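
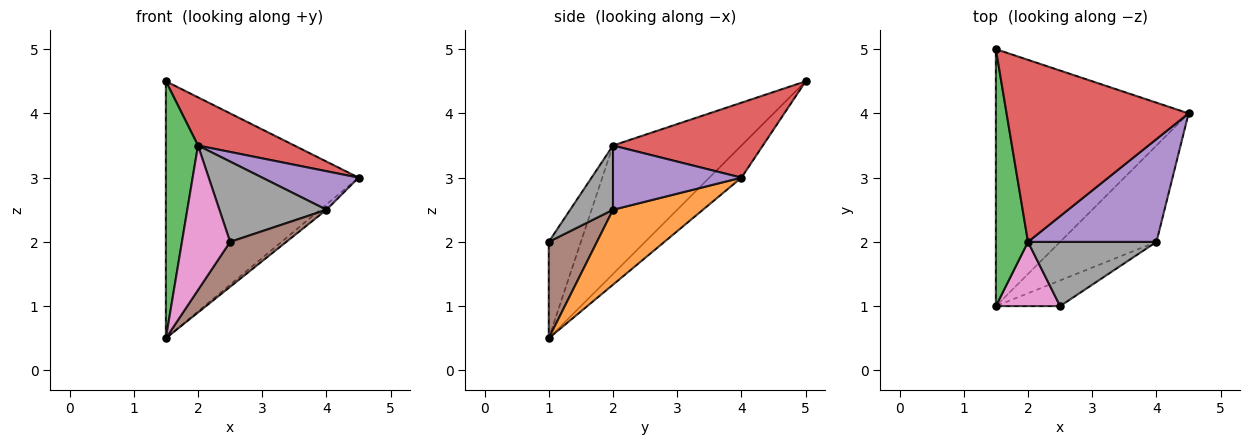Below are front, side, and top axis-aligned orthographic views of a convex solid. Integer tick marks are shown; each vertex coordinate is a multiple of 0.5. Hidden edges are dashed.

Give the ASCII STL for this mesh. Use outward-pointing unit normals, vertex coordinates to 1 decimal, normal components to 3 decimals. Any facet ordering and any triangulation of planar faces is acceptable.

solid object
 facet normal -0.117 0.702 -0.702
  outer loop
   vertex 1.5 5.0 4.5
   vertex 4.5 4.0 3.0
   vertex 1.5 1.0 0.5
  endloop
 endfacet
 facet normal 0.613 0.044 -0.789
  outer loop
   vertex 4.0 2.0 2.5
   vertex 1.5 1.0 0.5
   vertex 4.5 4.0 3.0
  endloop
 endfacet
 facet normal -0.943 -0.236 0.236
  outer loop
   vertex 2.0 2.0 3.5
   vertex 1.5 5.0 4.5
   vertex 1.5 1.0 0.5
  endloop
 endfacet
 facet normal 0.370 -0.238 0.898
  outer loop
   vertex 2.0 2.0 3.5
   vertex 4.5 4.0 3.0
   vertex 1.5 5.0 4.5
  endloop
 endfacet
 facet normal 0.424 -0.318 0.848
  outer loop
   vertex 2.0 2.0 3.5
   vertex 4.0 2.0 2.5
   vertex 4.5 4.0 3.0
  endloop
 endfacet
 facet normal 0.597 -0.697 -0.398
  outer loop
   vertex 2.5 1.0 2.0
   vertex 1.5 1.0 0.5
   vertex 4.0 2.0 2.5
  endloop
 endfacet
 facet normal -0.520 -0.780 0.347
  outer loop
   vertex 2.5 1.0 2.0
   vertex 2.0 2.0 3.5
   vertex 1.5 1.0 0.5
  endloop
 endfacet
 facet normal 0.298 -0.745 0.596
  outer loop
   vertex 2.5 1.0 2.0
   vertex 4.0 2.0 2.5
   vertex 2.0 2.0 3.5
  endloop
 endfacet
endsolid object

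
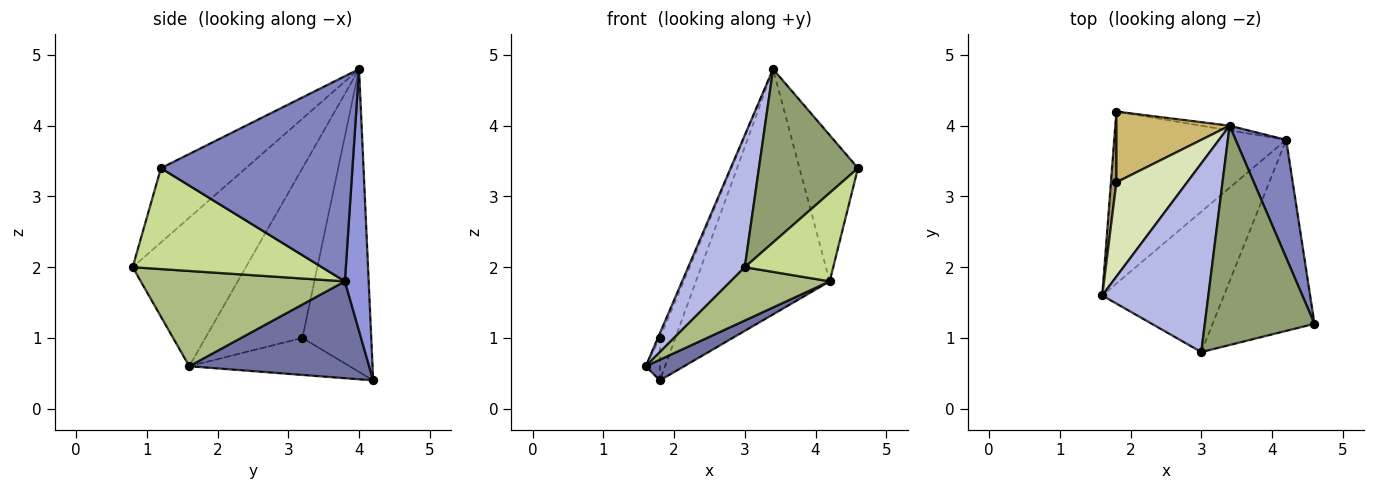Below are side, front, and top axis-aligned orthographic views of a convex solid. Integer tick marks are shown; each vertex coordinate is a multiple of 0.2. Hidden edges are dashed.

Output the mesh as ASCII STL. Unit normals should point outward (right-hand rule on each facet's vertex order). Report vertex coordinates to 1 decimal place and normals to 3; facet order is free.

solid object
 facet normal 0.488 -0.104 -0.867
  outer loop
   vertex 4.2 3.8 1.8
   vertex 1.6 1.6 0.6
   vertex 1.8 4.2 0.4
  endloop
 endfacet
 facet normal 0.931 0.284 0.229
  outer loop
   vertex 4.2 3.8 1.8
   vertex 3.4 4.0 4.8
   vertex 4.6 1.2 3.4
  endloop
 endfacet
 facet normal 0.175 0.984 -0.019
  outer loop
   vertex 4.2 3.8 1.8
   vertex 1.8 4.2 0.4
   vertex 3.4 4.0 4.8
  endloop
 endfacet
 facet normal -0.754 -0.377 0.538
  outer loop
   vertex 3.0 0.8 2.0
   vertex 3.4 4.0 4.8
   vertex 1.6 1.6 0.6
  endloop
 endfacet
 facet normal -0.469 -0.548 0.693
  outer loop
   vertex 3.0 0.8 2.0
   vertex 4.6 1.2 3.4
   vertex 3.4 4.0 4.8
  endloop
 endfacet
 facet normal 0.591 -0.287 -0.754
  outer loop
   vertex 3.0 0.8 2.0
   vertex 1.6 1.6 0.6
   vertex 4.2 3.8 1.8
  endloop
 endfacet
 facet normal 0.669 -0.312 -0.675
  outer loop
   vertex 3.0 0.8 2.0
   vertex 4.2 3.8 1.8
   vertex 4.6 1.2 3.4
  endloop
 endfacet
 facet normal -0.923 0.019 0.385
  outer loop
   vertex 1.8 3.2 1.0
   vertex 1.6 1.6 0.6
   vertex 3.4 4.0 4.8
  endloop
 endfacet
 facet normal -0.986 0.087 0.145
  outer loop
   vertex 1.8 3.2 1.0
   vertex 1.8 4.2 0.4
   vertex 1.6 1.6 0.6
  endloop
 endfacet
 facet normal -0.917 0.206 0.343
  outer loop
   vertex 1.8 3.2 1.0
   vertex 3.4 4.0 4.8
   vertex 1.8 4.2 0.4
  endloop
 endfacet
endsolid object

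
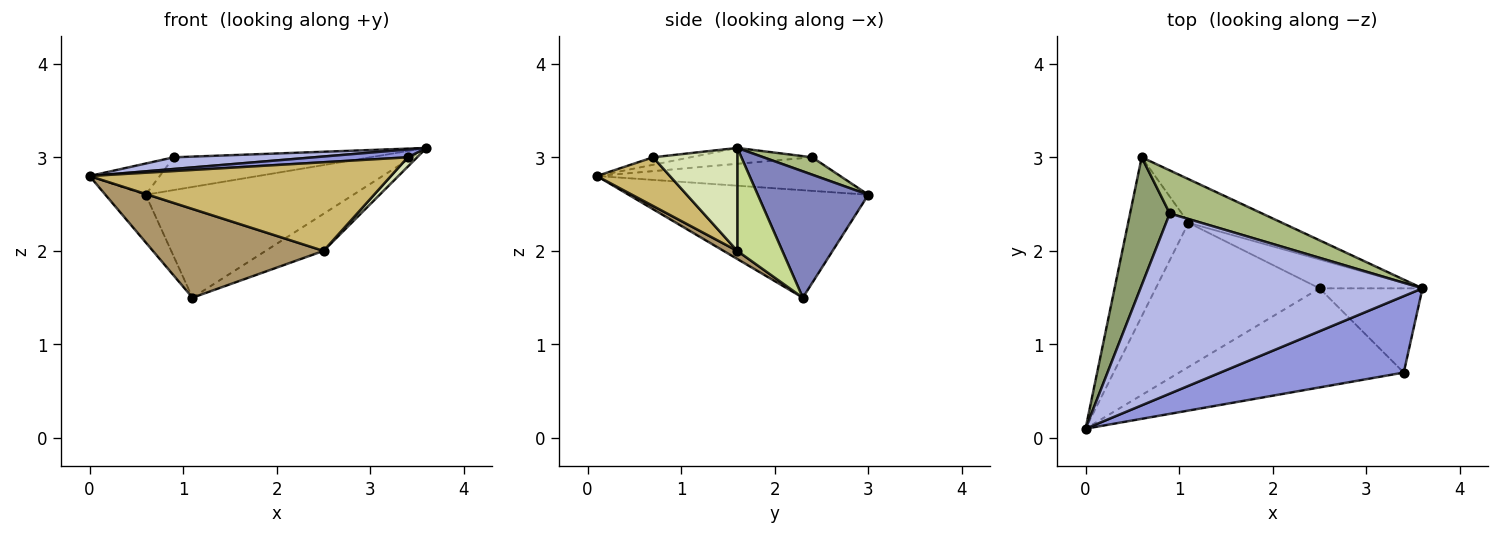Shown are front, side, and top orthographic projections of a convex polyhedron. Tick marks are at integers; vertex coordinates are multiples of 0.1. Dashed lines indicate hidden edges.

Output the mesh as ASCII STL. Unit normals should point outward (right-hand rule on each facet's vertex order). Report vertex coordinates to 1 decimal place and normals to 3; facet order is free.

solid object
 facet normal -0.863 0.145 -0.484
  outer loop
   vertex 1.1 2.3 1.5
   vertex 0.0 0.1 2.8
   vertex 0.6 3.0 2.6
  endloop
 endfacet
 facet normal 0.444 0.834 -0.329
  outer loop
   vertex 1.1 2.3 1.5
   vertex 0.6 3.0 2.6
   vertex 3.6 1.6 3.1
  endloop
 endfacet
 facet normal -0.041 -0.101 0.994
  outer loop
   vertex 3.4 0.7 3.0
   vertex 3.6 1.6 3.1
   vertex 0.0 0.1 2.8
  endloop
 endfacet
 facet normal -0.056 -0.065 0.996
  outer loop
   vertex 0.9 2.4 3.0
   vertex 0.0 0.1 2.8
   vertex 3.6 1.6 3.1
  endloop
 endfacet
 facet normal -0.635 0.183 0.751
  outer loop
   vertex 0.9 2.4 3.0
   vertex 0.6 3.0 2.6
   vertex 0.0 0.1 2.8
  endloop
 endfacet
 facet normal 0.148 0.599 0.787
  outer loop
   vertex 0.9 2.4 3.0
   vertex 3.6 1.6 3.1
   vertex 0.6 3.0 2.6
  endloop
 endfacet
 facet normal 0.523 0.673 -0.523
  outer loop
   vertex 2.5 1.6 2.0
   vertex 1.1 2.3 1.5
   vertex 3.6 1.6 3.1
  endloop
 endfacet
 facet normal 0.705 -0.078 -0.705
  outer loop
   vertex 2.5 1.6 2.0
   vertex 3.6 1.6 3.1
   vertex 3.4 0.7 3.0
  endloop
 endfacet
 facet normal 0.042 -0.524 -0.851
  outer loop
   vertex 2.5 1.6 2.0
   vertex 0.0 0.1 2.8
   vertex 1.1 2.3 1.5
  endloop
 endfacet
 facet normal 0.159 -0.658 -0.736
  outer loop
   vertex 2.5 1.6 2.0
   vertex 3.4 0.7 3.0
   vertex 0.0 0.1 2.8
  endloop
 endfacet
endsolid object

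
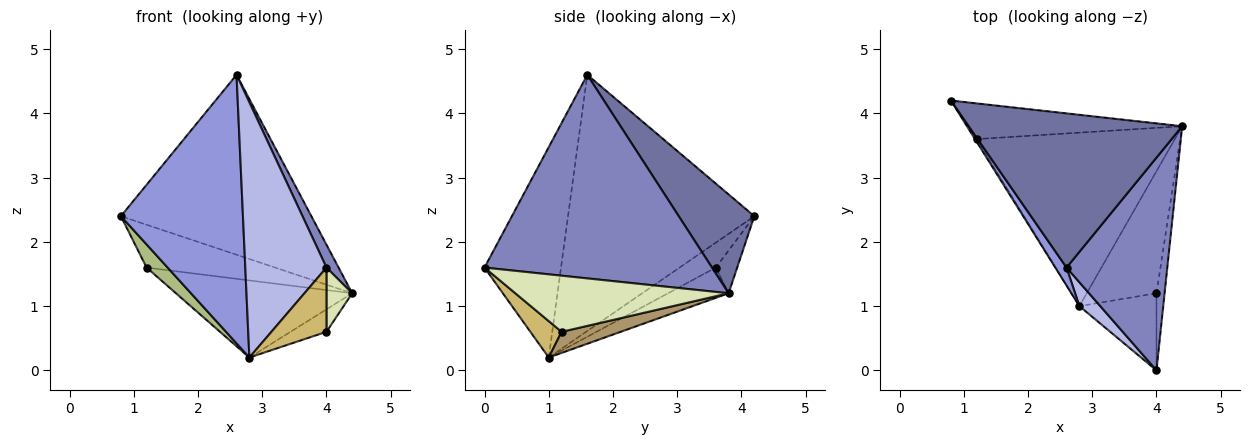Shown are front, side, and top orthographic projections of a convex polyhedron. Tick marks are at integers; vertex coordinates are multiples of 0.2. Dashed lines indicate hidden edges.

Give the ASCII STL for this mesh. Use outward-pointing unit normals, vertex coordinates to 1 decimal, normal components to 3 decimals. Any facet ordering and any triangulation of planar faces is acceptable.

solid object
 facet normal 0.288 0.727 0.623
  outer loop
   vertex 2.6 1.6 4.6
   vertex 4.4 3.8 1.2
   vertex 0.8 4.2 2.4
  endloop
 endfacet
 facet normal 0.895 -0.048 0.443
  outer loop
   vertex 2.6 1.6 4.6
   vertex 4.0 0.0 1.6
   vertex 4.4 3.8 1.2
  endloop
 endfacet
 facet normal -0.836 -0.548 0.037
  outer loop
   vertex 2.8 1.0 0.2
   vertex 2.6 1.6 4.6
   vertex 0.8 4.2 2.4
  endloop
 endfacet
 facet normal -0.684 -0.726 0.068
  outer loop
   vertex 2.8 1.0 0.2
   vertex 4.0 0.0 1.6
   vertex 2.6 1.6 4.6
  endloop
 endfacet
 facet normal -0.127 0.762 -0.635
  outer loop
   vertex 1.2 3.6 1.6
   vertex 0.8 4.2 2.4
   vertex 4.4 3.8 1.2
  endloop
 endfacet
 facet normal -0.863 -0.501 -0.056
  outer loop
   vertex 1.2 3.6 1.6
   vertex 2.8 1.0 0.2
   vertex 0.8 4.2 2.4
  endloop
 endfacet
 facet normal -0.138 0.402 -0.905
  outer loop
   vertex 1.2 3.6 1.6
   vertex 4.4 3.8 1.2
   vertex 2.8 1.0 0.2
  endloop
 endfacet
 facet normal 0.983 -0.118 -0.142
  outer loop
   vertex 4.0 1.2 0.6
   vertex 4.4 3.8 1.2
   vertex 4.0 0.0 1.6
  endloop
 endfacet
 facet normal 0.285 0.174 -0.943
  outer loop
   vertex 4.0 1.2 0.6
   vertex 2.8 1.0 0.2
   vertex 4.4 3.8 1.2
  endloop
 endfacet
 facet normal 0.341 -0.602 -0.722
  outer loop
   vertex 4.0 1.2 0.6
   vertex 4.0 0.0 1.6
   vertex 2.8 1.0 0.2
  endloop
 endfacet
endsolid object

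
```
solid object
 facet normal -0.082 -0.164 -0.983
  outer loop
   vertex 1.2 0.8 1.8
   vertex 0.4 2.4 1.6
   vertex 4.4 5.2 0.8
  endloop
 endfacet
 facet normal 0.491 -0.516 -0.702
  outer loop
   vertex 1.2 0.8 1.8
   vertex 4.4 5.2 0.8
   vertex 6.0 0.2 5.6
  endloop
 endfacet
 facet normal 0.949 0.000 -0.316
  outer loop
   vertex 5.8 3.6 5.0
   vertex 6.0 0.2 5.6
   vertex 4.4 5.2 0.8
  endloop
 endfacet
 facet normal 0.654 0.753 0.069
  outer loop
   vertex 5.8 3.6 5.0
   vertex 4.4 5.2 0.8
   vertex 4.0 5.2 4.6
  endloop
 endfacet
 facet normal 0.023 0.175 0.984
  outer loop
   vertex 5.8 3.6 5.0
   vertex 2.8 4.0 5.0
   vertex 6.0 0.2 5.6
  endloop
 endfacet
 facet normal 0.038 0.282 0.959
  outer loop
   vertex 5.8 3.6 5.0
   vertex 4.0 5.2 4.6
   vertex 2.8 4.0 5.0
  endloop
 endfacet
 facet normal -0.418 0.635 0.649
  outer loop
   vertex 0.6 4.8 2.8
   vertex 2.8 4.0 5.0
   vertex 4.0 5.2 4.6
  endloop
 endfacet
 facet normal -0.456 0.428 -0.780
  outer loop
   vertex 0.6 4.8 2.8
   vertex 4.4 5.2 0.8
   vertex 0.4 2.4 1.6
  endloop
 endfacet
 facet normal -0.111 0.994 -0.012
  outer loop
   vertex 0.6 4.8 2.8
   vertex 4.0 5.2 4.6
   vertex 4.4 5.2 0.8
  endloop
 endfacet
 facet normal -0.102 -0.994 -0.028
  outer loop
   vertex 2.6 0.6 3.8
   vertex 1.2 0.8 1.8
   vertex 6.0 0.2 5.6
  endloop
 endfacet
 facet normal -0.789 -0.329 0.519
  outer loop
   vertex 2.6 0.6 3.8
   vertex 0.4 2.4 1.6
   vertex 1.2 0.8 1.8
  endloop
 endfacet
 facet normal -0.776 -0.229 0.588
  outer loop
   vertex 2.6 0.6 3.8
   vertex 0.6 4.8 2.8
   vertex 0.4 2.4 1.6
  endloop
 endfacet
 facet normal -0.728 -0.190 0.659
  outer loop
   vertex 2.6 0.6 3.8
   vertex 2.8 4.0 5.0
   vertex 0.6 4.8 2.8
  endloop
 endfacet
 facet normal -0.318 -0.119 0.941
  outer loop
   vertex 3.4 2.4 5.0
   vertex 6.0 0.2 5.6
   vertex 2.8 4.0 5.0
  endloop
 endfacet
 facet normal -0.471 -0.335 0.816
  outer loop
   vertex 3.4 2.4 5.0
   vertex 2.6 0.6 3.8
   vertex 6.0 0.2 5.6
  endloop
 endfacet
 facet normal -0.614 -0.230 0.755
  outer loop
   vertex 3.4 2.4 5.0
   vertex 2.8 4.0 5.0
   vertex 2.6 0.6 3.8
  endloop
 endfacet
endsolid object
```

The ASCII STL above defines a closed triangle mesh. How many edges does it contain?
24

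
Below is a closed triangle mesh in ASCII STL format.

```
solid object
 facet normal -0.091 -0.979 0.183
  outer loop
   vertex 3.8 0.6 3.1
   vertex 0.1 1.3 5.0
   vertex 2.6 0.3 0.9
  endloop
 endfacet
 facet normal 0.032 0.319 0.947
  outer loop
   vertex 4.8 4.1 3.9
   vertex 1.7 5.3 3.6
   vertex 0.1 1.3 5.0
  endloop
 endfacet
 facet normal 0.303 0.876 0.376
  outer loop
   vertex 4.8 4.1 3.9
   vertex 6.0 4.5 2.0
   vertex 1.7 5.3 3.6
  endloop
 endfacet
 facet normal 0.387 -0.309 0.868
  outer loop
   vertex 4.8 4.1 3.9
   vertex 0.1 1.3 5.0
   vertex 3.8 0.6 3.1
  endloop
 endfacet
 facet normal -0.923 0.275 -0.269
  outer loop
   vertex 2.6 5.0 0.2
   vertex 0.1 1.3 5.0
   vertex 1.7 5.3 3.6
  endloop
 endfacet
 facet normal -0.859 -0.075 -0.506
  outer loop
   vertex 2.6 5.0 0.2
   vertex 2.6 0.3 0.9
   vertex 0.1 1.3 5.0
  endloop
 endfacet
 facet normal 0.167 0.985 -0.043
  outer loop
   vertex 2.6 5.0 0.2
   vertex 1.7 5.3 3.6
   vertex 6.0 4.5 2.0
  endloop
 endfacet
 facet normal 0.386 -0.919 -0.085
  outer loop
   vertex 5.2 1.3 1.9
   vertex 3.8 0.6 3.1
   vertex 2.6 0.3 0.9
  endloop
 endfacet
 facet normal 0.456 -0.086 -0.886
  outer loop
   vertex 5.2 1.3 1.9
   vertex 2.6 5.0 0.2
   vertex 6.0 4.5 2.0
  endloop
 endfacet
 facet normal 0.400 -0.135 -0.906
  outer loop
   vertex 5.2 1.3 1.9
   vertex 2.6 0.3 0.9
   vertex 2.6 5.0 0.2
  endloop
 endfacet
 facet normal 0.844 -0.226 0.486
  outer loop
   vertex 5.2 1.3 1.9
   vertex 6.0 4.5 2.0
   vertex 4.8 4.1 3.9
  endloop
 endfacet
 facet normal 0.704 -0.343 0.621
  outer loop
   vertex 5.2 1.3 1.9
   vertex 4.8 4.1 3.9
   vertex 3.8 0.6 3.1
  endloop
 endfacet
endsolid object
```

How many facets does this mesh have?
12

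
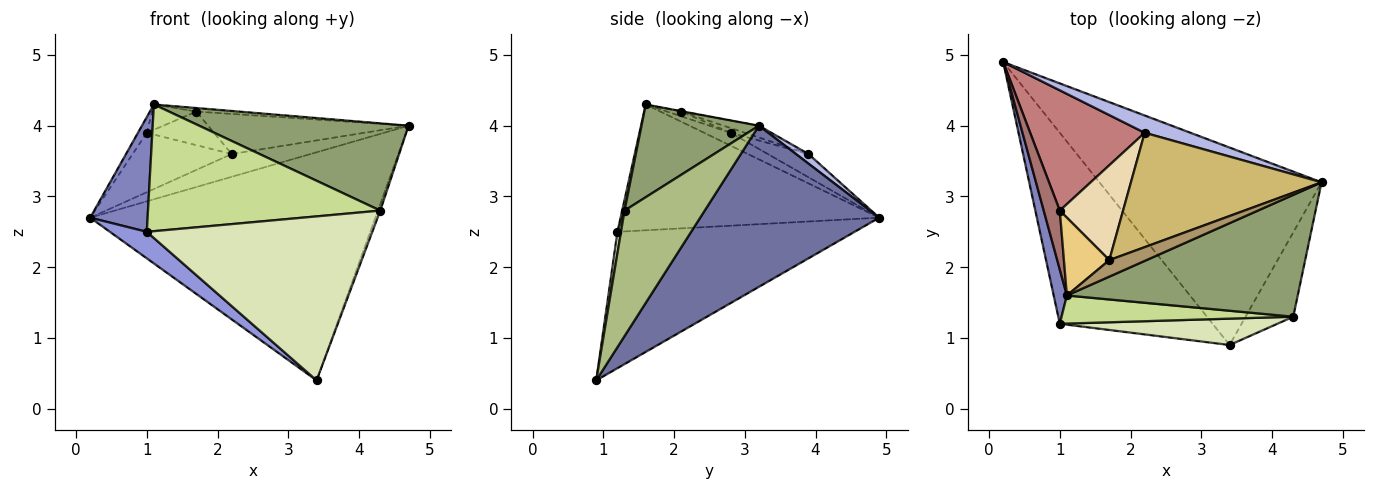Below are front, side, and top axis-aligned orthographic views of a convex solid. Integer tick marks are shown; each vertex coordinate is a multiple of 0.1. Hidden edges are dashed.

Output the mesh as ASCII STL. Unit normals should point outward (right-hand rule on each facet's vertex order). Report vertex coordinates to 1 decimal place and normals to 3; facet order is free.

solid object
 facet normal 0.429 0.683 -0.591
  outer loop
   vertex 3.4 0.9 0.4
   vertex 0.2 4.9 2.7
   vertex 4.7 3.2 4.0
  endloop
 endfacet
 facet normal -0.971 -0.215 0.102
  outer loop
   vertex 1.0 1.2 2.5
   vertex 1.1 1.6 4.3
   vertex 0.2 4.9 2.7
  endloop
 endfacet
 facet normal -0.662 -0.103 -0.742
  outer loop
   vertex 1.0 1.2 2.5
   vertex 0.2 4.9 2.7
   vertex 3.4 0.9 0.4
  endloop
 endfacet
 facet normal 0.125 0.790 0.600
  outer loop
   vertex 2.2 3.9 3.6
   vertex 4.7 3.2 4.0
   vertex 0.2 4.9 2.7
  endloop
 endfacet
 facet normal 0.310 -0.553 0.773
  outer loop
   vertex 4.3 1.3 2.8
   vertex 4.7 3.2 4.0
   vertex 1.1 1.6 4.3
  endloop
 endfacet
 facet normal 0.934 0.027 -0.355
  outer loop
   vertex 4.3 1.3 2.8
   vertex 3.4 0.9 0.4
   vertex 4.7 3.2 4.0
  endloop
 endfacet
 facet normal 0.010 -0.976 0.216
  outer loop
   vertex 4.3 1.3 2.8
   vertex 1.1 1.6 4.3
   vertex 1.0 1.2 2.5
  endloop
 endfacet
 facet normal 0.015 -0.987 0.159
  outer loop
   vertex 4.3 1.3 2.8
   vertex 1.0 1.2 2.5
   vertex 3.4 0.9 0.4
  endloop
 endfacet
 facet normal -0.012 0.210 0.978
  outer loop
   vertex 1.7 2.1 4.2
   vertex 1.1 1.6 4.3
   vertex 4.7 3.2 4.0
  endloop
 endfacet
 facet normal -0.058 0.330 0.942
  outer loop
   vertex 1.7 2.1 4.2
   vertex 4.7 3.2 4.0
   vertex 2.2 3.9 3.6
  endloop
 endfacet
 facet normal -0.098 0.307 0.947
  outer loop
   vertex 1.0 2.8 3.9
   vertex 1.1 1.6 4.3
   vertex 1.7 2.1 4.2
  endloop
 endfacet
 facet normal -0.070 0.333 0.940
  outer loop
   vertex 1.0 2.8 3.9
   vertex 1.7 2.1 4.2
   vertex 2.2 3.9 3.6
  endloop
 endfacet
 facet normal -0.612 0.204 0.764
  outer loop
   vertex 1.0 2.8 3.9
   vertex 0.2 4.9 2.7
   vertex 1.1 1.6 4.3
  endloop
 endfacet
 facet normal -0.179 0.436 0.882
  outer loop
   vertex 1.0 2.8 3.9
   vertex 2.2 3.9 3.6
   vertex 0.2 4.9 2.7
  endloop
 endfacet
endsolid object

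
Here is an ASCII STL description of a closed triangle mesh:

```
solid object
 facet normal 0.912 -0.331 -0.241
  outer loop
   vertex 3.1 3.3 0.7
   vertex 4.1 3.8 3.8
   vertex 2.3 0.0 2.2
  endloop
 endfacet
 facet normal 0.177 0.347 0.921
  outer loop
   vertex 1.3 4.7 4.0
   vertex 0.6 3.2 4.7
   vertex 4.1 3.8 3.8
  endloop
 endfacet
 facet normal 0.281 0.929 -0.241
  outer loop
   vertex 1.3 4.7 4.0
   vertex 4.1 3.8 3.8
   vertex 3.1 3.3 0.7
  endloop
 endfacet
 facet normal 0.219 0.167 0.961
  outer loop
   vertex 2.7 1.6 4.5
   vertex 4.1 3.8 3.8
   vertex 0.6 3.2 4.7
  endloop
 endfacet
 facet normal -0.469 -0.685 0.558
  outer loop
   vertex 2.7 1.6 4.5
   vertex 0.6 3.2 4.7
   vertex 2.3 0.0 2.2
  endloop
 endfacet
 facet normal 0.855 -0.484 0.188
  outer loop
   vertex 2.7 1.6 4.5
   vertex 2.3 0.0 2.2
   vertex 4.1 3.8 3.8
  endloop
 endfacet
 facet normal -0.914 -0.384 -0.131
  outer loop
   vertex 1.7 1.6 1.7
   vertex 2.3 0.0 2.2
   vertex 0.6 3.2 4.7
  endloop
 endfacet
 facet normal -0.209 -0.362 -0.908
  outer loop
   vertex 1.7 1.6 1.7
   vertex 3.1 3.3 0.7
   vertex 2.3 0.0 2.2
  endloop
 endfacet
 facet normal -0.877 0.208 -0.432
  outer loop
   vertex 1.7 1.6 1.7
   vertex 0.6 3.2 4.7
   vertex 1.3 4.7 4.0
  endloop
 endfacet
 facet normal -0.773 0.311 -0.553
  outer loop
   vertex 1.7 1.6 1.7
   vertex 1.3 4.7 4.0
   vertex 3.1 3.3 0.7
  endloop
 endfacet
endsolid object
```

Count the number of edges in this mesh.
15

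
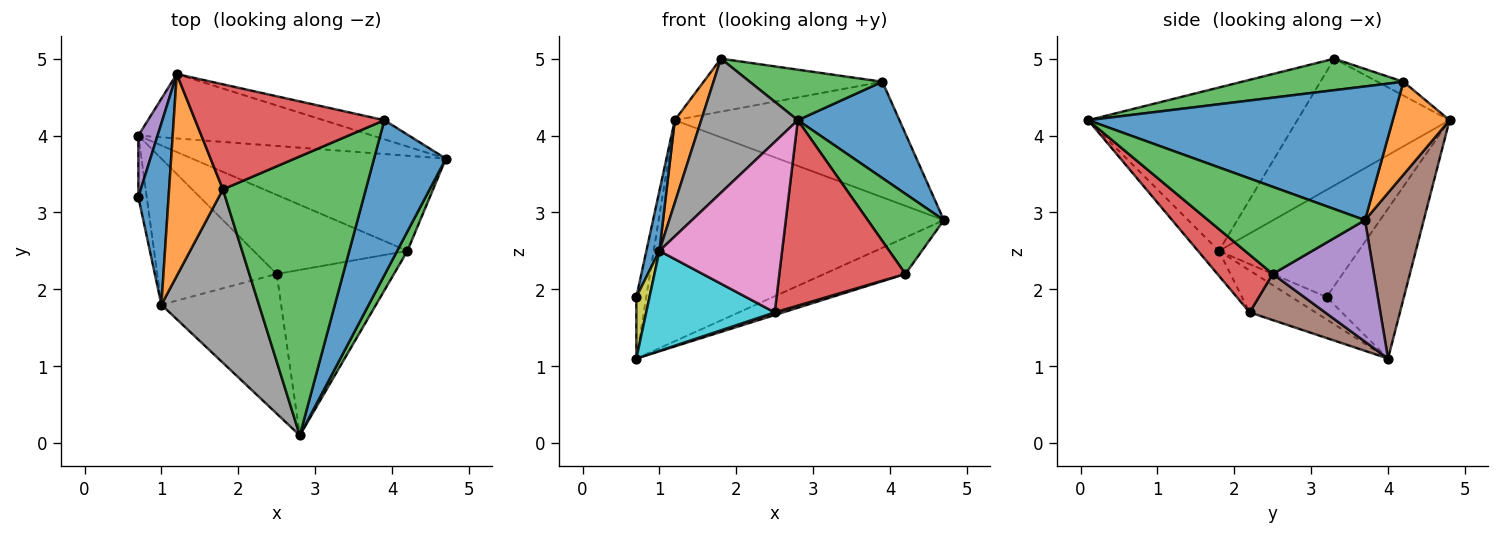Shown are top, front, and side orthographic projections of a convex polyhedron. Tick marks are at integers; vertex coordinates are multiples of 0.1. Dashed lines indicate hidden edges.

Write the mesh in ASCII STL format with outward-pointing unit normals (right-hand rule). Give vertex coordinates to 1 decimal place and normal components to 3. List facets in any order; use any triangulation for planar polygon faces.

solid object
 facet normal 0.845 -0.282 0.454
  outer loop
   vertex 3.9 4.2 4.7
   vertex 2.8 0.1 4.2
   vertex 4.7 3.7 2.9
  endloop
 endfacet
 facet normal 0.242 0.957 -0.158
  outer loop
   vertex 3.9 4.2 4.7
   vertex 4.7 3.7 2.9
   vertex 1.2 4.8 4.2
  endloop
 endfacet
 facet normal 0.212 -0.174 0.962
  outer loop
   vertex 1.8 3.3 5.0
   vertex 2.8 0.1 4.2
   vertex 3.9 4.2 4.7
  endloop
 endfacet
 facet normal -0.065 0.449 0.891
  outer loop
   vertex 1.8 3.3 5.0
   vertex 3.9 4.2 4.7
   vertex 1.2 4.8 4.2
  endloop
 endfacet
 facet normal -0.984 0.126 0.126
  outer loop
   vertex 0.7 4.0 1.1
   vertex 0.7 3.2 1.9
   vertex 1.2 4.8 4.2
  endloop
 endfacet
 facet normal 0.194 0.942 -0.274
  outer loop
   vertex 0.7 4.0 1.1
   vertex 1.2 4.8 4.2
   vertex 4.7 3.7 2.9
  endloop
 endfacet
 facet normal -0.131 -0.767 -0.628
  outer loop
   vertex 1.0 1.8 2.5
   vertex 2.5 2.2 1.7
   vertex 2.8 0.1 4.2
  endloop
 endfacet
 facet normal -0.798 -0.369 0.477
  outer loop
   vertex 1.0 1.8 2.5
   vertex 2.8 0.1 4.2
   vertex 1.8 3.3 5.0
  endloop
 endfacet
 facet normal -0.883 -0.331 -0.331
  outer loop
   vertex 1.0 1.8 2.5
   vertex 0.7 3.2 1.9
   vertex 0.7 4.0 1.1
  endloop
 endfacet
 facet normal -0.278 -0.542 -0.793
  outer loop
   vertex 1.0 1.8 2.5
   vertex 0.7 4.0 1.1
   vertex 2.5 2.2 1.7
  endloop
 endfacet
 facet normal -0.959 -0.089 0.271
  outer loop
   vertex 1.0 1.8 2.5
   vertex 1.2 4.8 4.2
   vertex 0.7 3.2 1.9
  endloop
 endfacet
 facet normal -0.909 -0.158 0.386
  outer loop
   vertex 1.0 1.8 2.5
   vertex 1.8 3.3 5.0
   vertex 1.2 4.8 4.2
  endloop
 endfacet
 facet normal 0.895 -0.434 0.105
  outer loop
   vertex 4.2 2.5 2.2
   vertex 4.7 3.7 2.9
   vertex 2.8 0.1 4.2
  endloop
 endfacet
 facet normal 0.311 -0.709 -0.633
  outer loop
   vertex 4.2 2.5 2.2
   vertex 2.8 0.1 4.2
   vertex 2.5 2.2 1.7
  endloop
 endfacet
 facet normal 0.408 0.327 -0.852
  outer loop
   vertex 4.2 2.5 2.2
   vertex 0.7 4.0 1.1
   vertex 4.7 3.7 2.9
  endloop
 endfacet
 facet normal 0.287 -0.032 -0.957
  outer loop
   vertex 4.2 2.5 2.2
   vertex 2.5 2.2 1.7
   vertex 0.7 4.0 1.1
  endloop
 endfacet
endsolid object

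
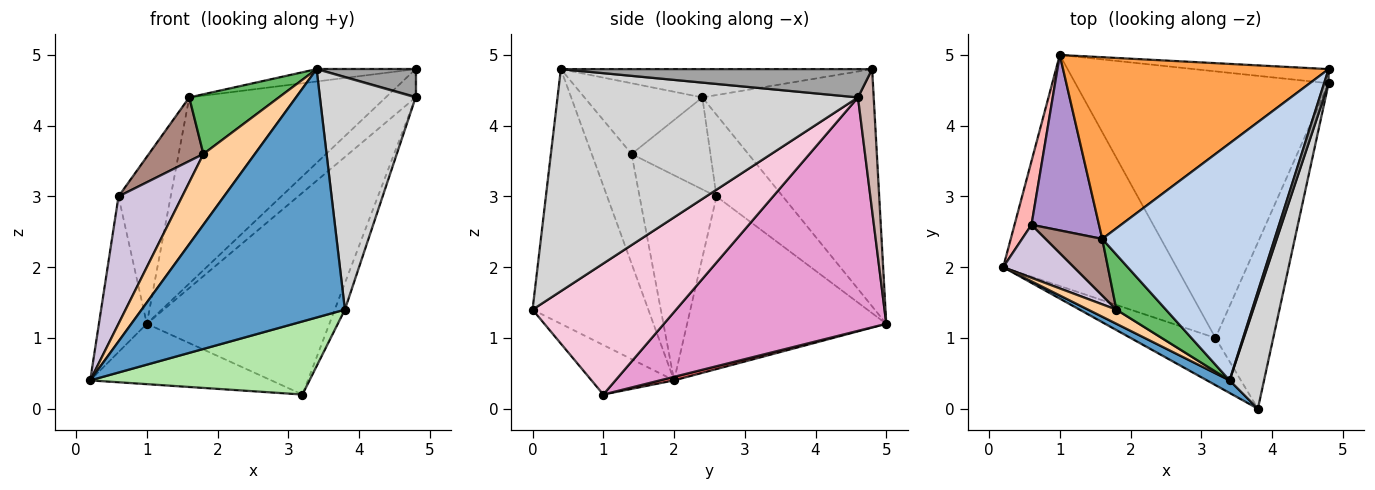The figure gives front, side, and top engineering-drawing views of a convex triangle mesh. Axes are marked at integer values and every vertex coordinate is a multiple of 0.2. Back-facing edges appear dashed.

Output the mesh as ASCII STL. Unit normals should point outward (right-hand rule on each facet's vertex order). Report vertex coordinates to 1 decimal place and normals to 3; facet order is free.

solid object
 facet normal -0.494 -0.868 0.044
  outer loop
   vertex 3.4 0.4 4.8
   vertex 0.2 2.0 0.4
   vertex 3.8 0.0 1.4
  endloop
 endfacet
 facet normal -0.162 0.051 0.985
  outer loop
   vertex 1.6 2.4 4.4
   vertex 3.4 0.4 4.8
   vertex 4.8 4.8 4.8
  endloop
 endfacet
 facet normal -0.529 0.607 0.593
  outer loop
   vertex 1.0 5.0 1.2
   vertex 1.6 2.4 4.4
   vertex 4.8 4.8 4.8
  endloop
 endfacet
 facet normal -0.605 -0.781 0.156
  outer loop
   vertex 1.8 1.4 3.6
   vertex 0.2 2.0 0.4
   vertex 3.4 0.4 4.8
  endloop
 endfacet
 facet normal -0.695 -0.529 0.487
  outer loop
   vertex 1.8 1.4 3.6
   vertex 3.4 0.4 4.8
   vertex 1.6 2.4 4.4
  endloop
 endfacet
 facet normal -0.302 -0.801 -0.517
  outer loop
   vertex 3.2 1.0 0.2
   vertex 3.8 0.0 1.4
   vertex 0.2 2.0 0.4
  endloop
 endfacet
 facet normal 0.020 0.253 -0.967
  outer loop
   vertex 3.2 1.0 0.2
   vertex 0.2 2.0 0.4
   vertex 1.0 5.0 1.2
  endloop
 endfacet
 facet normal -0.968 0.233 0.095
  outer loop
   vertex 0.6 2.6 3.0
   vertex 1.0 5.0 1.2
   vertex 0.2 2.0 0.4
  endloop
 endfacet
 facet normal -0.659 0.518 0.545
  outer loop
   vertex 0.6 2.6 3.0
   vertex 1.6 2.4 4.4
   vertex 1.0 5.0 1.2
  endloop
 endfacet
 facet normal -0.745 -0.616 0.257
  outer loop
   vertex 0.6 2.6 3.0
   vertex 0.2 2.0 0.4
   vertex 1.8 1.4 3.6
  endloop
 endfacet
 facet normal -0.734 -0.508 0.451
  outer loop
   vertex 0.6 2.6 3.0
   vertex 1.8 1.4 3.6
   vertex 1.6 2.4 4.4
  endloop
 endfacet
 facet normal 0.426 0.809 -0.405
  outer loop
   vertex 4.8 4.6 4.4
   vertex 1.0 5.0 1.2
   vertex 4.8 4.8 4.8
  endloop
 endfacet
 facet normal 0.592 0.486 -0.642
  outer loop
   vertex 4.8 4.6 4.4
   vertex 3.2 1.0 0.2
   vertex 1.0 5.0 1.2
  endloop
 endfacet
 facet normal 0.913 0.064 -0.403
  outer loop
   vertex 4.8 4.6 4.4
   vertex 3.8 0.0 1.4
   vertex 3.2 1.0 0.2
  endloop
 endfacet
 facet normal 0.942 -0.300 0.150
  outer loop
   vertex 4.8 4.6 4.4
   vertex 4.8 4.8 4.8
   vertex 3.4 0.4 4.8
  endloop
 endfacet
 facet normal 0.943 -0.300 0.146
  outer loop
   vertex 4.8 4.6 4.4
   vertex 3.4 0.4 4.8
   vertex 3.8 0.0 1.4
  endloop
 endfacet
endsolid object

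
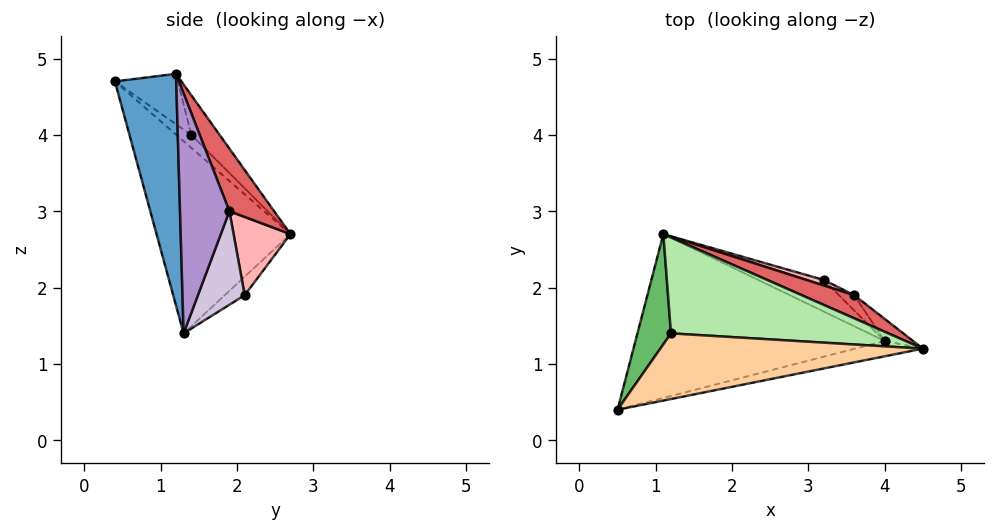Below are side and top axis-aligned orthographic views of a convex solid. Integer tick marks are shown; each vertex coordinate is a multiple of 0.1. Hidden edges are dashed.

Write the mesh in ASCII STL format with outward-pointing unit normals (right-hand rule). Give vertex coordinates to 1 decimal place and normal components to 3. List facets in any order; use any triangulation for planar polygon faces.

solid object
 facet normal 0.197 -0.979 -0.058
  outer loop
   vertex 4.0 1.3 1.4
   vertex 4.5 1.2 4.8
   vertex 0.5 0.4 4.7
  endloop
 endfacet
 facet normal -0.540 -0.468 -0.700
  outer loop
   vertex 4.0 1.3 1.4
   vertex 0.5 0.4 4.7
   vertex 1.1 2.7 2.7
  endloop
 endfacet
 facet normal -0.259 0.312 -0.914
  outer loop
   vertex 3.2 2.1 1.9
   vertex 4.0 1.3 1.4
   vertex 1.1 2.7 2.7
  endloop
 endfacet
 facet normal -0.146 0.634 0.760
  outer loop
   vertex 1.2 1.4 4.0
   vertex 0.5 0.4 4.7
   vertex 4.5 1.2 4.8
  endloop
 endfacet
 facet normal -0.267 0.671 0.692
  outer loop
   vertex 1.2 1.4 4.0
   vertex 1.1 2.7 2.7
   vertex 0.5 0.4 4.7
  endloop
 endfacet
 facet normal -0.129 0.696 0.706
  outer loop
   vertex 1.2 1.4 4.0
   vertex 4.5 1.2 4.8
   vertex 1.1 2.7 2.7
  endloop
 endfacet
 facet normal 0.272 0.935 0.228
  outer loop
   vertex 3.6 1.9 3.0
   vertex 1.1 2.7 2.7
   vertex 4.5 1.2 4.8
  endloop
 endfacet
 facet normal 0.297 0.953 0.065
  outer loop
   vertex 3.6 1.9 3.0
   vertex 3.2 2.1 1.9
   vertex 1.1 2.7 2.7
  endloop
 endfacet
 facet normal 0.711 0.698 -0.084
  outer loop
   vertex 3.6 1.9 3.0
   vertex 4.5 1.2 4.8
   vertex 4.0 1.3 1.4
  endloop
 endfacet
 facet normal 0.668 0.736 -0.109
  outer loop
   vertex 3.6 1.9 3.0
   vertex 4.0 1.3 1.4
   vertex 3.2 2.1 1.9
  endloop
 endfacet
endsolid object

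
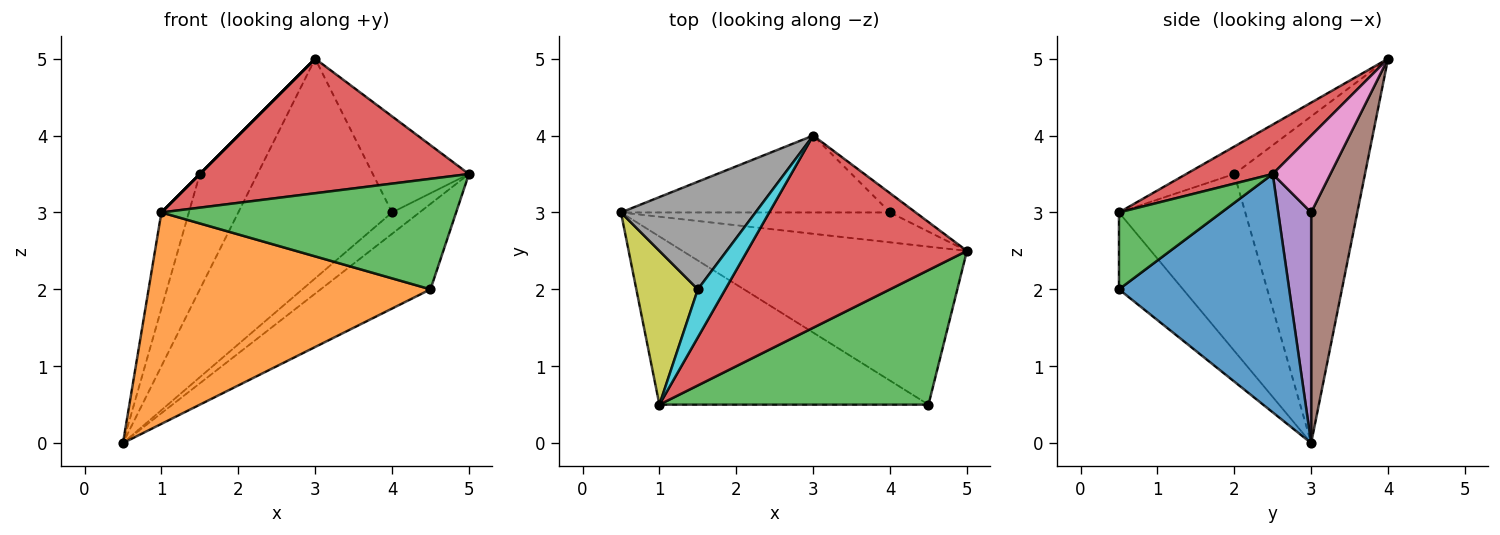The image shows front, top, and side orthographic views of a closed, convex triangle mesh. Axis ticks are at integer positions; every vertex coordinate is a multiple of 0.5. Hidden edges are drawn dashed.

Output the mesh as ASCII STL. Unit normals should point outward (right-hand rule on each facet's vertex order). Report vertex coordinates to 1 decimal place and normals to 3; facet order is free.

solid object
 facet normal 0.593 0.383 -0.708
  outer loop
   vertex 4.5 0.5 2.0
   vertex 0.5 3.0 0.0
   vertex 5.0 2.5 3.5
  endloop
 endfacet
 facet normal -0.175 -0.771 -0.613
  outer loop
   vertex 1.0 0.5 3.0
   vertex 0.5 3.0 0.0
   vertex 4.5 0.5 2.0
  endloop
 endfacet
 facet normal 0.216 -0.620 0.755
  outer loop
   vertex 1.0 0.5 3.0
   vertex 4.5 0.5 2.0
   vertex 5.0 2.5 3.5
  endloop
 endfacet
 facet normal 0.181 -0.564 0.806
  outer loop
   vertex 1.0 0.5 3.0
   vertex 5.0 2.5 3.5
   vertex 3.0 4.0 5.0
  endloop
 endfacet
 facet normal 0.572 0.477 -0.667
  outer loop
   vertex 4.0 3.0 3.0
   vertex 5.0 2.5 3.5
   vertex 0.5 3.0 0.0
  endloop
 endfacet
 facet normal 0.272 0.908 -0.318
  outer loop
   vertex 4.0 3.0 3.0
   vertex 0.5 3.0 0.0
   vertex 3.0 4.0 5.0
  endloop
 endfacet
 facet normal 0.507 0.845 -0.169
  outer loop
   vertex 4.0 3.0 3.0
   vertex 3.0 4.0 5.0
   vertex 5.0 2.5 3.5
  endloop
 endfacet
 facet normal -0.856 0.378 0.353
  outer loop
   vertex 1.5 2.0 3.5
   vertex 3.0 4.0 5.0
   vertex 0.5 3.0 0.0
  endloop
 endfacet
 facet normal -0.925 0.201 0.322
  outer loop
   vertex 1.5 2.0 3.5
   vertex 0.5 3.0 0.0
   vertex 1.0 0.5 3.0
  endloop
 endfacet
 facet normal -0.707 0.000 0.707
  outer loop
   vertex 1.5 2.0 3.5
   vertex 1.0 0.5 3.0
   vertex 3.0 4.0 5.0
  endloop
 endfacet
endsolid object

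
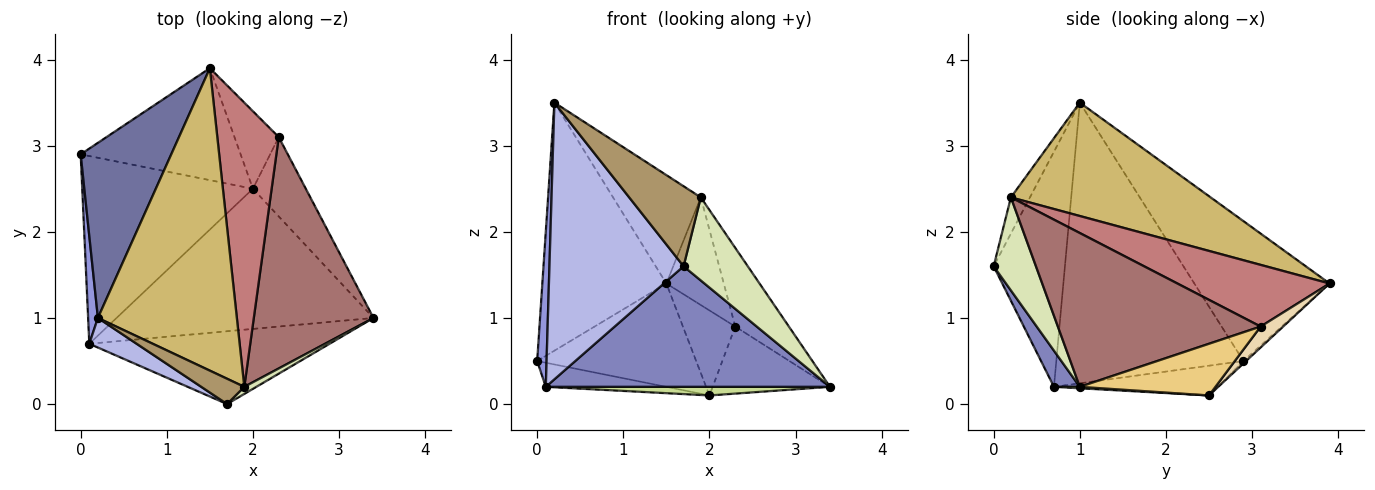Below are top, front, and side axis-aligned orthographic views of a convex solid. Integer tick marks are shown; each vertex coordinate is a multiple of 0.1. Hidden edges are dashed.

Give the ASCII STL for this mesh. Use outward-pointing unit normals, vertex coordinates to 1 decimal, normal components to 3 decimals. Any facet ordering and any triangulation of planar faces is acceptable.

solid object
 facet normal -0.665 0.610 0.431
  outer loop
   vertex 0.2 1.0 3.5
   vertex 1.5 3.9 1.4
   vertex 0.0 2.9 0.5
  endloop
 endfacet
 facet normal 0.078 -0.853 -0.515
  outer loop
   vertex 0.1 0.7 0.2
   vertex 3.4 1.0 0.2
   vertex 1.7 0.0 1.6
  endloop
 endfacet
 facet normal -0.998 -0.050 0.035
  outer loop
   vertex 0.1 0.7 0.2
   vertex 0.2 1.0 3.5
   vertex 0.0 2.9 0.5
  endloop
 endfacet
 facet normal -0.467 -0.879 0.094
  outer loop
   vertex 0.1 0.7 0.2
   vertex 1.7 0.0 1.6
   vertex 0.2 1.0 3.5
  endloop
 endfacet
 facet normal -0.011 0.678 -0.735
  outer loop
   vertex 2.0 2.5 0.1
   vertex 0.0 2.9 0.5
   vertex 1.5 3.9 1.4
  endloop
 endfacet
 facet normal -0.170 0.126 -0.977
  outer loop
   vertex 2.0 2.5 0.1
   vertex 0.1 0.7 0.2
   vertex 0.0 2.9 0.5
  endloop
 endfacet
 facet normal 0.006 -0.061 -0.998
  outer loop
   vertex 2.0 2.5 0.1
   vertex 3.4 1.0 0.2
   vertex 0.1 0.7 0.2
  endloop
 endfacet
 facet normal 0.549 -0.833 0.071
  outer loop
   vertex 1.9 0.2 2.4
   vertex 1.7 0.0 1.6
   vertex 3.4 1.0 0.2
  endloop
 endfacet
 facet normal -0.246 -0.924 0.292
  outer loop
   vertex 1.9 0.2 2.4
   vertex 0.2 1.0 3.5
   vertex 1.7 0.0 1.6
  endloop
 endfacet
 facet normal 0.609 0.268 0.747
  outer loop
   vertex 1.9 0.2 2.4
   vertex 1.5 3.9 1.4
   vertex 0.2 1.0 3.5
  endloop
 endfacet
 facet normal 0.598 0.517 -0.612
  outer loop
   vertex 2.3 3.1 0.9
   vertex 3.4 1.0 0.2
   vertex 2.0 2.5 0.1
  endloop
 endfacet
 facet normal 0.303 0.704 -0.642
  outer loop
   vertex 2.3 3.1 0.9
   vertex 2.0 2.5 0.1
   vertex 1.5 3.9 1.4
  endloop
 endfacet
 facet normal 0.773 0.204 0.601
  outer loop
   vertex 2.3 3.1 0.9
   vertex 1.9 0.2 2.4
   vertex 3.4 1.0 0.2
  endloop
 endfacet
 facet normal 0.684 0.258 0.682
  outer loop
   vertex 2.3 3.1 0.9
   vertex 1.5 3.9 1.4
   vertex 1.9 0.2 2.4
  endloop
 endfacet
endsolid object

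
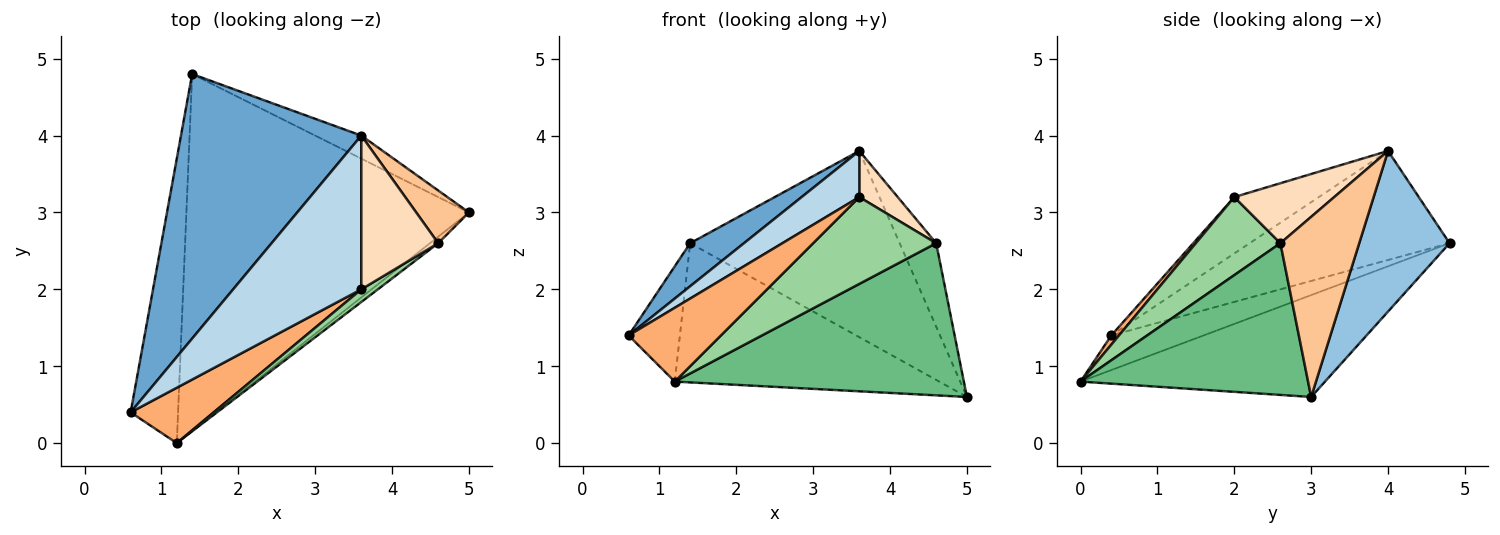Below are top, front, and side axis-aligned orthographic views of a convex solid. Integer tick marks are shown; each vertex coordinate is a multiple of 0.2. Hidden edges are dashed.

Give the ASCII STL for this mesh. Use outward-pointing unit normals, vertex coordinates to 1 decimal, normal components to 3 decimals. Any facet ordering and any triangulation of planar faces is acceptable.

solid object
 facet normal -0.512 -0.138 0.848
  outer loop
   vertex 3.6 4.0 3.8
   vertex 1.4 4.8 2.6
   vertex 0.6 0.4 1.4
  endloop
 endfacet
 facet normal 0.393 0.912 -0.113
  outer loop
   vertex 3.6 4.0 3.8
   vertex 5.0 3.0 0.6
   vertex 1.4 4.8 2.6
  endloop
 endfacet
 facet normal -0.388 -0.265 0.883
  outer loop
   vertex 3.6 2.0 3.2
   vertex 3.6 4.0 3.8
   vertex 0.6 0.4 1.4
  endloop
 endfacet
 facet normal -0.560 0.311 -0.768
  outer loop
   vertex 1.2 0.0 0.8
   vertex 0.6 0.4 1.4
   vertex 1.4 4.8 2.6
  endloop
 endfacet
 facet normal -0.318 0.344 -0.883
  outer loop
   vertex 1.2 0.0 0.8
   vertex 1.4 4.8 2.6
   vertex 5.0 3.0 0.6
  endloop
 endfacet
 facet normal 0.067 -0.798 0.599
  outer loop
   vertex 1.2 0.0 0.8
   vertex 3.6 2.0 3.2
   vertex 0.6 0.4 1.4
  endloop
 endfacet
 facet normal 0.877 0.406 0.257
  outer loop
   vertex 4.6 2.6 2.6
   vertex 5.0 3.0 0.6
   vertex 3.6 4.0 3.8
  endloop
 endfacet
 facet normal 0.599 -0.230 0.767
  outer loop
   vertex 4.6 2.6 2.6
   vertex 3.6 4.0 3.8
   vertex 3.6 2.0 3.2
  endloop
 endfacet
 facet normal 0.618 -0.785 -0.033
  outer loop
   vertex 4.6 2.6 2.6
   vertex 1.2 0.0 0.8
   vertex 5.0 3.0 0.6
  endloop
 endfacet
 facet normal 0.562 -0.818 0.119
  outer loop
   vertex 4.6 2.6 2.6
   vertex 3.6 2.0 3.2
   vertex 1.2 0.0 0.8
  endloop
 endfacet
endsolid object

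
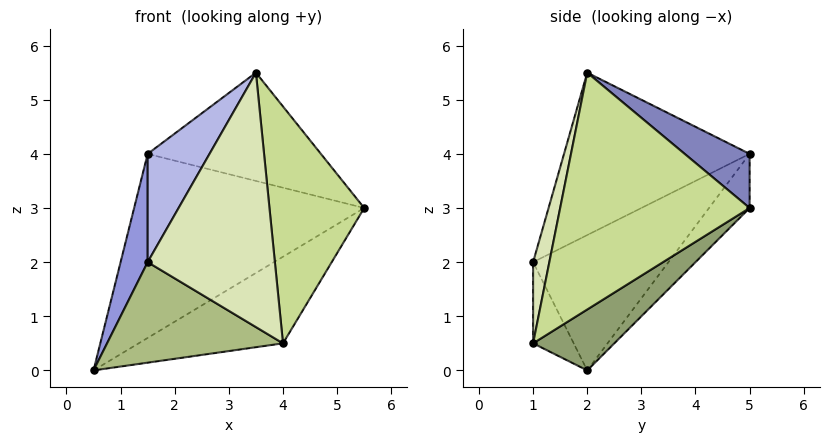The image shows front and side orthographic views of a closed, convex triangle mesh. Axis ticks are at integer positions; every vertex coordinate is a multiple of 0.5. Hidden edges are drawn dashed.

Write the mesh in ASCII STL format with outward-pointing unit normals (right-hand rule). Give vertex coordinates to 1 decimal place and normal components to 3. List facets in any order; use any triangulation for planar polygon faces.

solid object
 facet normal -0.143 0.809 -0.571
  outer loop
   vertex 1.5 5.0 4.0
   vertex 5.5 5.0 3.0
   vertex 0.5 2.0 0.0
  endloop
 endfacet
 facet normal 0.204 0.543 0.815
  outer loop
   vertex 1.5 5.0 4.0
   vertex 3.5 2.0 5.5
   vertex 5.5 5.0 3.0
  endloop
 endfacet
 facet normal -0.913 -0.183 0.365
  outer loop
   vertex 1.5 5.0 4.0
   vertex 0.5 2.0 0.0
   vertex 1.5 1.0 2.0
  endloop
 endfacet
 facet normal -0.802 -0.267 0.535
  outer loop
   vertex 1.5 5.0 4.0
   vertex 1.5 1.0 2.0
   vertex 3.5 2.0 5.5
  endloop
 endfacet
 facet normal 0.250 0.444 -0.860
  outer loop
   vertex 4.0 1.0 0.5
   vertex 0.5 2.0 0.0
   vertex 5.5 5.0 3.0
  endloop
 endfacet
 facet normal -0.211 -0.912 -0.351
  outer loop
   vertex 4.0 1.0 0.5
   vertex 1.5 1.0 2.0
   vertex 0.5 2.0 0.0
  endloop
 endfacet
 facet normal 0.880 -0.440 0.176
  outer loop
   vertex 4.0 1.0 0.5
   vertex 5.5 5.0 3.0
   vertex 3.5 2.0 5.5
  endloop
 endfacet
 facet normal 0.124 -0.971 0.207
  outer loop
   vertex 4.0 1.0 0.5
   vertex 3.5 2.0 5.5
   vertex 1.5 1.0 2.0
  endloop
 endfacet
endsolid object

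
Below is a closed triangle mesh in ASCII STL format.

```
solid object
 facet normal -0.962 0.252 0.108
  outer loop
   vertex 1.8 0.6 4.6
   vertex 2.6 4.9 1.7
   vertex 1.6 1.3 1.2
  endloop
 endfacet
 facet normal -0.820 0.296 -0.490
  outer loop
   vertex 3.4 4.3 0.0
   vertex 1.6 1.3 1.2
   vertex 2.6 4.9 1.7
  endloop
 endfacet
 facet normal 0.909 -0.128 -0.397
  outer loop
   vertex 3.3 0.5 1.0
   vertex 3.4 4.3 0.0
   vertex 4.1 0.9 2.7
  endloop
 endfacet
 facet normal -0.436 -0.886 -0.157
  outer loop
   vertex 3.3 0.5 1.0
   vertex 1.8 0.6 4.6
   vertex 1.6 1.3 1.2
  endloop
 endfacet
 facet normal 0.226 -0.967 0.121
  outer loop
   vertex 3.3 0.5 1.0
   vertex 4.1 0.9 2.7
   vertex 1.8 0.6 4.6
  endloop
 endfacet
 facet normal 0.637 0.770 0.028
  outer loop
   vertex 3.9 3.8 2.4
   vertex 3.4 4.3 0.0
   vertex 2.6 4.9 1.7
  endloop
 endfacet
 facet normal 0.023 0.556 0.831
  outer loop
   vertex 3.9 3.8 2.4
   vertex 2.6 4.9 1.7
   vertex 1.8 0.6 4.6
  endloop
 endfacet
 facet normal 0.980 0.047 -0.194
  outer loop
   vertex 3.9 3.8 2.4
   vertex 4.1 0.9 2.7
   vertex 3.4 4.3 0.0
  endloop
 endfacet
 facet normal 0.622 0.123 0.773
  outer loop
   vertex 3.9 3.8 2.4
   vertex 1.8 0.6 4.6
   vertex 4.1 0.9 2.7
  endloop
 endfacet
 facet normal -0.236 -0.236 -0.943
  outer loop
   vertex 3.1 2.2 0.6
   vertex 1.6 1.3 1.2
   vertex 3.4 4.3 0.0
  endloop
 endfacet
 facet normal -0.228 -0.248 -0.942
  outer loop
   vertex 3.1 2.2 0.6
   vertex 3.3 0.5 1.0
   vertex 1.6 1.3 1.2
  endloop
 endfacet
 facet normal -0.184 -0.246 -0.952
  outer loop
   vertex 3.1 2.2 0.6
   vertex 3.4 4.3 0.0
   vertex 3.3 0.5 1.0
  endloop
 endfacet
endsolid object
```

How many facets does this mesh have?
12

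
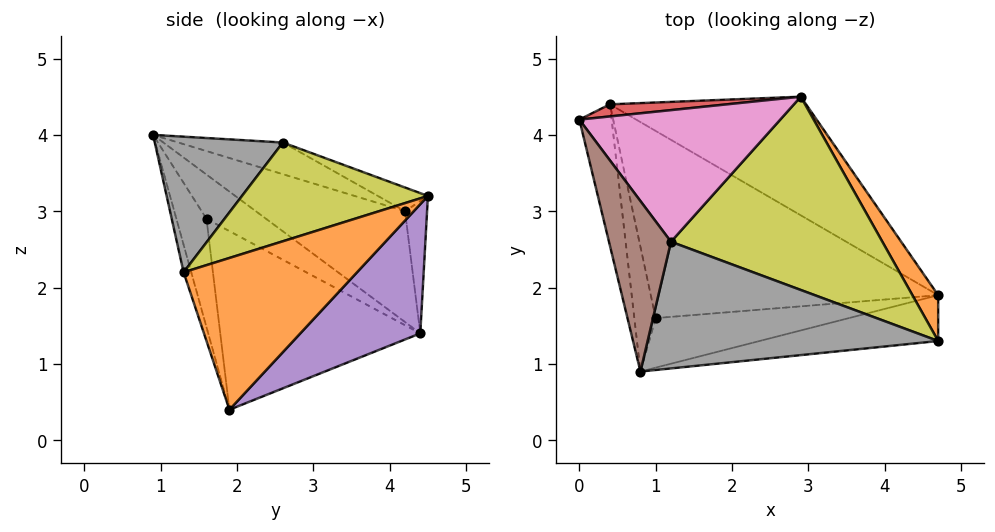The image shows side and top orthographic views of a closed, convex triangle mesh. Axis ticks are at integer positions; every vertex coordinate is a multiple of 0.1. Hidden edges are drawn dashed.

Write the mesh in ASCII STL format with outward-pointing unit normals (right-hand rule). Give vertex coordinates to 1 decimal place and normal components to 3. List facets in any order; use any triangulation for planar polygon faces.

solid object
 facet normal -0.049 -0.948 -0.316
  outer loop
   vertex 4.7 1.3 2.2
   vertex 0.8 0.9 4.0
   vertex 4.7 1.9 0.4
  endloop
 endfacet
 facet normal 0.881 0.449 0.150
  outer loop
   vertex 4.7 1.3 2.2
   vertex 4.7 1.9 0.4
   vertex 2.9 4.5 3.2
  endloop
 endfacet
 facet normal -0.915 -0.303 -0.267
  outer loop
   vertex 0.4 4.4 1.4
   vertex 0.8 0.9 4.0
   vertex 0.0 4.2 3.0
  endloop
 endfacet
 facet normal -0.109 0.989 0.096
  outer loop
   vertex 0.4 4.4 1.4
   vertex 0.0 4.2 3.0
   vertex 2.9 4.5 3.2
  endloop
 endfacet
 facet normal 0.339 0.788 -0.514
  outer loop
   vertex 0.4 4.4 1.4
   vertex 2.9 4.5 3.2
   vertex 4.7 1.9 0.4
  endloop
 endfacet
 facet normal -0.449 0.157 0.879
  outer loop
   vertex 1.2 2.6 3.9
   vertex 0.0 4.2 3.0
   vertex 0.8 0.9 4.0
  endloop
 endfacet
 facet normal -0.106 0.426 0.899
  outer loop
   vertex 1.2 2.6 3.9
   vertex 2.9 4.5 3.2
   vertex 0.0 4.2 3.0
  endloop
 endfacet
 facet normal 0.423 -0.046 0.905
  outer loop
   vertex 1.2 2.6 3.9
   vertex 0.8 0.9 4.0
   vertex 4.7 1.3 2.2
  endloop
 endfacet
 facet normal 0.423 -0.045 0.905
  outer loop
   vertex 1.2 2.6 3.9
   vertex 4.7 1.3 2.2
   vertex 2.9 4.5 3.2
  endloop
 endfacet
 facet normal -0.309 -0.776 -0.550
  outer loop
   vertex 1.0 1.6 2.9
   vertex 4.7 1.9 0.4
   vertex 0.8 0.9 4.0
  endloop
 endfacet
 facet normal -0.459 -0.494 -0.738
  outer loop
   vertex 1.0 1.6 2.9
   vertex 0.4 4.4 1.4
   vertex 4.7 1.9 0.4
  endloop
 endfacet
 facet normal -0.829 -0.392 -0.400
  outer loop
   vertex 1.0 1.6 2.9
   vertex 0.8 0.9 4.0
   vertex 0.4 4.4 1.4
  endloop
 endfacet
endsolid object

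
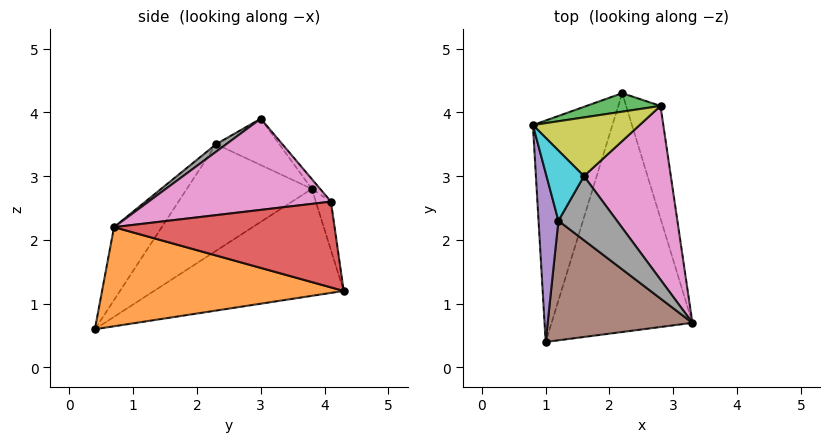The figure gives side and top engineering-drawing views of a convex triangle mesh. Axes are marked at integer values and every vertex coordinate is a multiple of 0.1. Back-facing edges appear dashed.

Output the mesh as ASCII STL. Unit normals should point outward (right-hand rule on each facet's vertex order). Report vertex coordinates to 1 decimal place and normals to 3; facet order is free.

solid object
 facet normal -0.760 0.321 -0.565
  outer loop
   vertex 2.2 4.3 1.2
   vertex 1.0 0.4 0.6
   vertex 0.8 3.8 2.8
  endloop
 endfacet
 facet normal 0.575 -0.051 -0.817
  outer loop
   vertex 2.2 4.3 1.2
   vertex 3.3 0.7 2.2
   vertex 1.0 0.4 0.6
  endloop
 endfacet
 facet normal -0.127 0.973 0.193
  outer loop
   vertex 2.8 4.1 2.6
   vertex 2.2 4.3 1.2
   vertex 0.8 3.8 2.8
  endloop
 endfacet
 facet normal 0.913 0.177 -0.366
  outer loop
   vertex 2.8 4.1 2.6
   vertex 3.3 0.7 2.2
   vertex 2.2 4.3 1.2
  endloop
 endfacet
 facet normal -0.968 -0.174 0.181
  outer loop
   vertex 1.2 2.3 3.5
   vertex 0.8 3.8 2.8
   vertex 1.0 0.4 0.6
  endloop
 endfacet
 facet normal -0.272 -0.796 0.540
  outer loop
   vertex 1.2 2.3 3.5
   vertex 1.0 0.4 0.6
   vertex 3.3 0.7 2.2
  endloop
 endfacet
 facet normal 0.724 0.025 0.690
  outer loop
   vertex 1.6 3.0 3.9
   vertex 3.3 0.7 2.2
   vertex 2.8 4.1 2.6
  endloop
 endfacet
 facet normal 0.107 -0.539 0.836
  outer loop
   vertex 1.6 3.0 3.9
   vertex 1.2 2.3 3.5
   vertex 3.3 0.7 2.2
  endloop
 endfacet
 facet normal -0.057 0.787 0.614
  outer loop
   vertex 1.6 3.0 3.9
   vertex 2.8 4.1 2.6
   vertex 0.8 3.8 2.8
  endloop
 endfacet
 facet normal -0.775 0.085 0.626
  outer loop
   vertex 1.6 3.0 3.9
   vertex 0.8 3.8 2.8
   vertex 1.2 2.3 3.5
  endloop
 endfacet
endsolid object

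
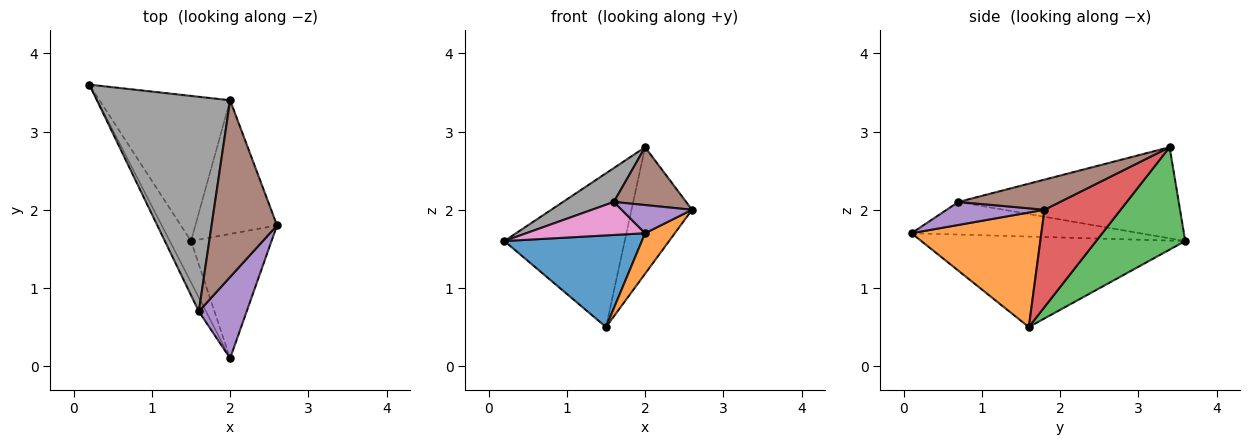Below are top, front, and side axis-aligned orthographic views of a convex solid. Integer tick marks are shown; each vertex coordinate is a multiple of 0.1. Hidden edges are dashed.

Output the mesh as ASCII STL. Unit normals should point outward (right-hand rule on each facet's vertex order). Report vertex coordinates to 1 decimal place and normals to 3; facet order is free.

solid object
 facet normal -0.868 -0.452 -0.204
  outer loop
   vertex 1.5 1.6 0.5
   vertex 2.0 0.1 1.7
   vertex 0.2 3.6 1.6
  endloop
 endfacet
 facet normal 0.804 -0.184 -0.565
  outer loop
   vertex 1.5 1.6 0.5
   vertex 2.6 1.8 2.0
   vertex 2.0 0.1 1.7
  endloop
 endfacet
 facet normal 0.474 0.640 -0.604
  outer loop
   vertex 2.0 3.4 2.8
   vertex 1.5 1.6 0.5
   vertex 0.2 3.6 1.6
  endloop
 endfacet
 facet normal 0.654 0.520 -0.549
  outer loop
   vertex 2.0 3.4 2.8
   vertex 2.6 1.8 2.0
   vertex 1.5 1.6 0.5
  endloop
 endfacet
 facet normal 0.414 -0.298 0.860
  outer loop
   vertex 1.6 0.7 2.1
   vertex 2.0 0.1 1.7
   vertex 2.6 1.8 2.0
  endloop
 endfacet
 facet normal 0.401 -0.285 0.871
  outer loop
   vertex 1.6 0.7 2.1
   vertex 2.6 1.8 2.0
   vertex 2.0 3.4 2.8
  endloop
 endfacet
 facet normal -0.871 -0.453 -0.191
  outer loop
   vertex 1.6 0.7 2.1
   vertex 0.2 3.6 1.6
   vertex 2.0 0.1 1.7
  endloop
 endfacet
 facet normal -0.560 -0.129 0.818
  outer loop
   vertex 1.6 0.7 2.1
   vertex 2.0 3.4 2.8
   vertex 0.2 3.6 1.6
  endloop
 endfacet
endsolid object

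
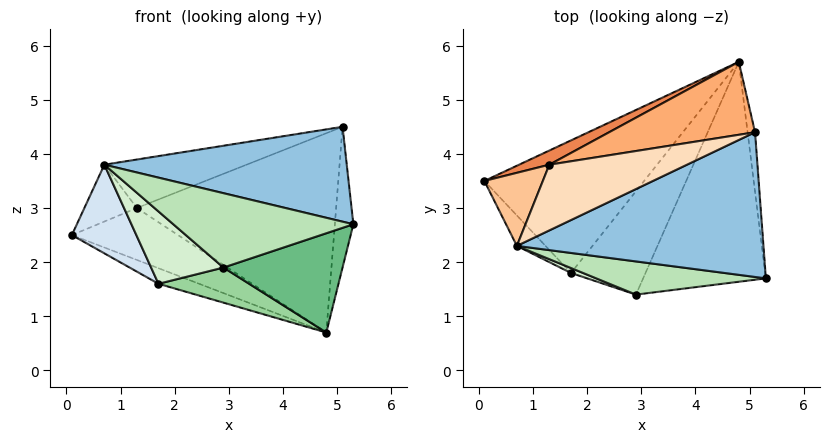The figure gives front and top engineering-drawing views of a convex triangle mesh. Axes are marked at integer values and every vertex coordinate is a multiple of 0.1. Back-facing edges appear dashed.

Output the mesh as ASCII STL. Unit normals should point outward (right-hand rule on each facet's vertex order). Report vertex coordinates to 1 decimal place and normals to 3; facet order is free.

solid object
 facet normal 0.994 0.103 -0.043
  outer loop
   vertex 5.1 4.4 4.5
   vertex 5.3 1.7 2.7
   vertex 4.8 5.7 0.7
  endloop
 endfacet
 facet normal 0.127 -0.544 0.830
  outer loop
   vertex 0.7 2.3 3.8
   vertex 5.3 1.7 2.7
   vertex 5.1 4.4 4.5
  endloop
 endfacet
 facet normal -0.399 0.107 -0.911
  outer loop
   vertex 1.7 1.8 1.6
   vertex 0.1 3.5 2.5
   vertex 4.8 5.7 0.7
  endloop
 endfacet
 facet normal -0.765 -0.609 -0.209
  outer loop
   vertex 1.7 1.8 1.6
   vertex 0.7 2.3 3.8
   vertex 0.1 3.5 2.5
  endloop
 endfacet
 facet normal -0.331 0.910 0.248
  outer loop
   vertex 1.3 3.8 3.0
   vertex 4.8 5.7 0.7
   vertex 0.1 3.5 2.5
  endloop
 endfacet
 facet normal -0.273 0.903 0.331
  outer loop
   vertex 1.3 3.8 3.0
   vertex 5.1 4.4 4.5
   vertex 4.8 5.7 0.7
  endloop
 endfacet
 facet normal -0.434 0.553 0.711
  outer loop
   vertex 1.3 3.8 3.0
   vertex 0.1 3.5 2.5
   vertex 0.7 2.3 3.8
  endloop
 endfacet
 facet normal -0.380 0.549 0.744
  outer loop
   vertex 1.3 3.8 3.0
   vertex 0.7 2.3 3.8
   vertex 5.1 4.4 4.5
  endloop
 endfacet
 facet normal 0.335 -0.388 -0.859
  outer loop
   vertex 2.9 1.4 1.9
   vertex 4.8 5.7 0.7
   vertex 5.3 1.7 2.7
  endloop
 endfacet
 facet normal 0.128 -0.319 -0.939
  outer loop
   vertex 2.9 1.4 1.9
   vertex 1.7 1.8 1.6
   vertex 4.8 5.7 0.7
  endloop
 endfacet
 facet normal -0.022 -0.913 0.407
  outer loop
   vertex 2.9 1.4 1.9
   vertex 5.3 1.7 2.7
   vertex 0.7 2.3 3.8
  endloop
 endfacet
 facet normal -0.330 -0.942 0.064
  outer loop
   vertex 2.9 1.4 1.9
   vertex 0.7 2.3 3.8
   vertex 1.7 1.8 1.6
  endloop
 endfacet
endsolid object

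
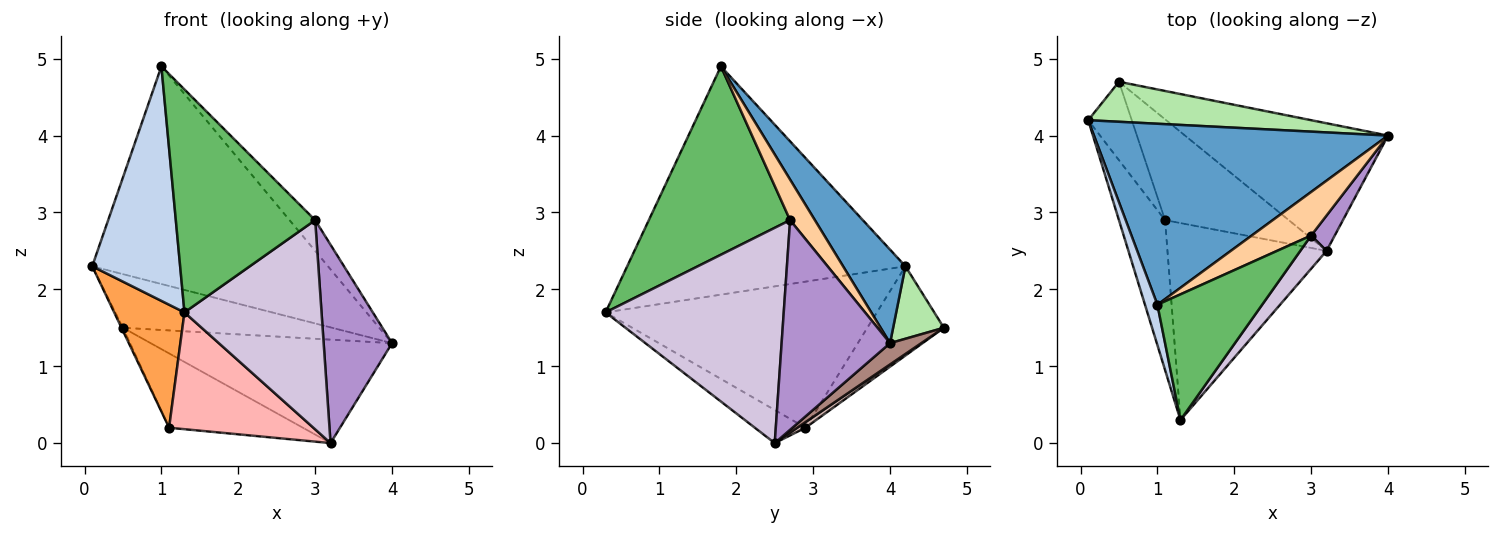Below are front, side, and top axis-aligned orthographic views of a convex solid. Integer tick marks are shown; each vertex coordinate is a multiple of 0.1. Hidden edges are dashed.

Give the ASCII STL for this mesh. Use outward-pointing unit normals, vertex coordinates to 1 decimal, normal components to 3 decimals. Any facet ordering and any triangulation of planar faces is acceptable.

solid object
 facet normal 0.199 0.753 0.627
  outer loop
   vertex 1.0 1.8 4.9
   vertex 4.0 4.0 1.3
   vertex 0.1 4.2 2.3
  endloop
 endfacet
 facet normal -0.952 -0.301 0.052
  outer loop
   vertex 1.0 1.8 4.9
   vertex 0.1 4.2 2.3
   vertex 1.3 0.3 1.7
  endloop
 endfacet
 facet normal -0.926 -0.240 -0.292
  outer loop
   vertex 1.1 2.9 0.2
   vertex 1.3 0.3 1.7
   vertex 0.1 4.2 2.3
  endloop
 endfacet
 facet normal 0.487 0.504 0.714
  outer loop
   vertex 3.0 2.7 2.9
   vertex 4.0 4.0 1.3
   vertex 1.0 1.8 4.9
  endloop
 endfacet
 facet normal 0.662 -0.653 0.368
  outer loop
   vertex 3.0 2.7 2.9
   vertex 1.0 1.8 4.9
   vertex 1.3 0.3 1.7
  endloop
 endfacet
 facet normal 0.191 0.787 0.587
  outer loop
   vertex 0.5 4.7 1.5
   vertex 0.1 4.2 2.3
   vertex 4.0 4.0 1.3
  endloop
 endfacet
 facet normal -0.899 0.017 -0.439
  outer loop
   vertex 0.5 4.7 1.5
   vertex 1.1 2.9 0.2
   vertex 0.1 4.2 2.3
  endloop
 endfacet
 facet normal -0.176 -0.502 -0.847
  outer loop
   vertex 3.2 2.5 0.0
   vertex 1.3 0.3 1.7
   vertex 1.1 2.9 0.2
  endloop
 endfacet
 facet normal 0.842 -0.531 0.095
  outer loop
   vertex 3.2 2.5 0.0
   vertex 4.0 4.0 1.3
   vertex 3.0 2.7 2.9
  endloop
 endfacet
 facet normal 0.789 -0.607 0.096
  outer loop
   vertex 3.2 2.5 0.0
   vertex 3.0 2.7 2.9
   vertex 1.3 0.3 1.7
  endloop
 endfacet
 facet normal 0.081 0.628 -0.774
  outer loop
   vertex 3.2 2.5 0.0
   vertex 0.5 4.7 1.5
   vertex 4.0 4.0 1.3
  endloop
 endfacet
 facet normal 0.036 0.593 -0.804
  outer loop
   vertex 3.2 2.5 0.0
   vertex 1.1 2.9 0.2
   vertex 0.5 4.7 1.5
  endloop
 endfacet
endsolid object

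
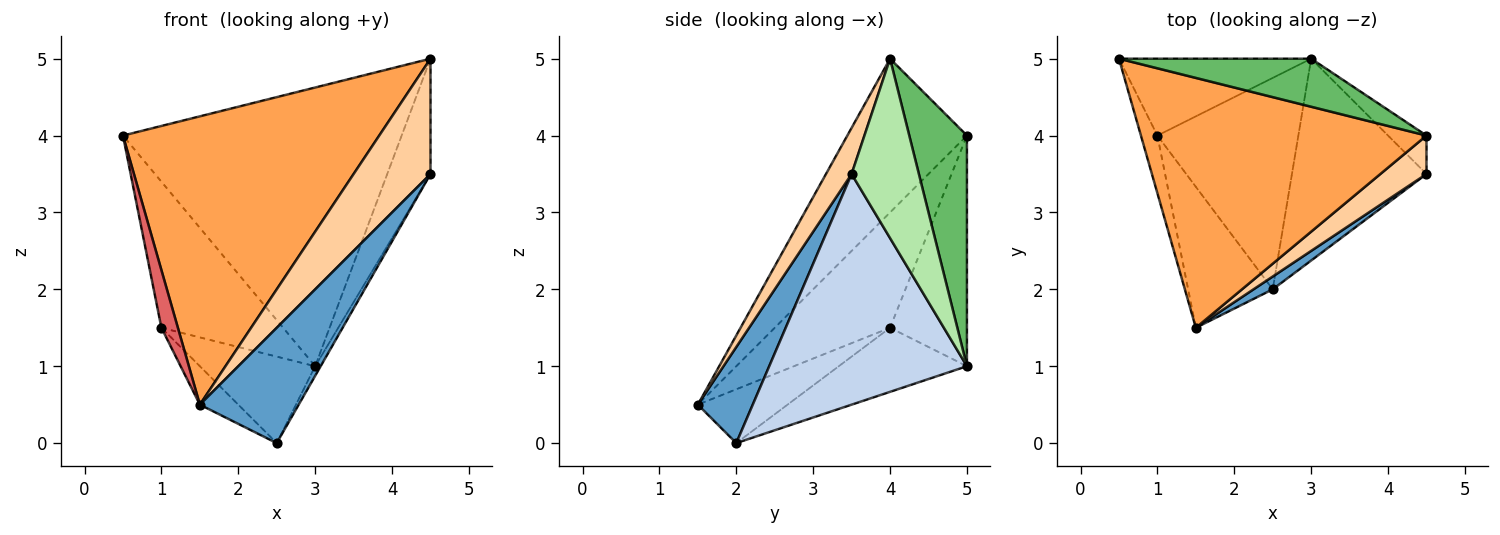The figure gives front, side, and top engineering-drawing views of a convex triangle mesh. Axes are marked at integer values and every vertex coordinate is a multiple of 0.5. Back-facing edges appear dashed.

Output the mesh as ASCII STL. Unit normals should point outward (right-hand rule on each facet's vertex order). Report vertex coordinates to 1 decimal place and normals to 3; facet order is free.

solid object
 facet normal 0.483 -0.870 0.097
  outer loop
   vertex 2.5 2.0 0.0
   vertex 4.5 3.5 3.5
   vertex 1.5 1.5 0.5
  endloop
 endfacet
 facet normal 0.864 0.024 -0.504
  outer loop
   vertex 3.0 5.0 1.0
   vertex 4.5 3.5 3.5
   vertex 2.5 2.0 0.0
  endloop
 endfacet
 facet normal -0.333 -0.713 0.618
  outer loop
   vertex 4.5 4.0 5.0
   vertex 0.5 5.0 4.0
   vertex 1.5 1.5 0.5
  endloop
 endfacet
 facet normal 0.302 -0.905 0.302
  outer loop
   vertex 4.5 4.0 5.0
   vertex 1.5 1.5 0.5
   vertex 4.5 3.5 3.5
  endloop
 endfacet
 facet normal 0.200 0.966 0.166
  outer loop
   vertex 4.5 4.0 5.0
   vertex 3.0 5.0 1.0
   vertex 0.5 5.0 4.0
  endloop
 endfacet
 facet normal 0.828 0.532 -0.177
  outer loop
   vertex 4.5 4.0 5.0
   vertex 4.5 3.5 3.5
   vertex 3.0 5.0 1.0
  endloop
 endfacet
 facet normal -0.980 -0.140 -0.140
  outer loop
   vertex 1.0 4.0 1.5
   vertex 1.5 1.5 0.5
   vertex 0.5 5.0 4.0
  endloop
 endfacet
 facet normal -0.488 0.772 -0.407
  outer loop
   vertex 1.0 4.0 1.5
   vertex 0.5 5.0 4.0
   vertex 3.0 5.0 1.0
  endloop
 endfacet
 facet normal -0.523 0.224 -0.822
  outer loop
   vertex 1.0 4.0 1.5
   vertex 2.5 2.0 0.0
   vertex 1.5 1.5 0.5
  endloop
 endfacet
 facet normal -0.388 0.349 -0.853
  outer loop
   vertex 1.0 4.0 1.5
   vertex 3.0 5.0 1.0
   vertex 2.5 2.0 0.0
  endloop
 endfacet
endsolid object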